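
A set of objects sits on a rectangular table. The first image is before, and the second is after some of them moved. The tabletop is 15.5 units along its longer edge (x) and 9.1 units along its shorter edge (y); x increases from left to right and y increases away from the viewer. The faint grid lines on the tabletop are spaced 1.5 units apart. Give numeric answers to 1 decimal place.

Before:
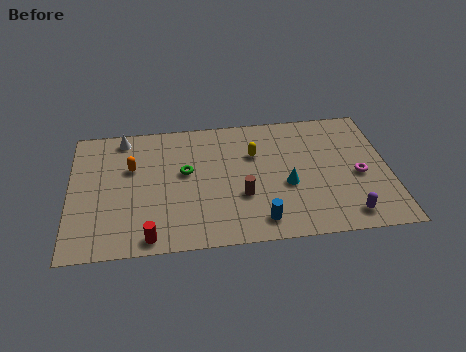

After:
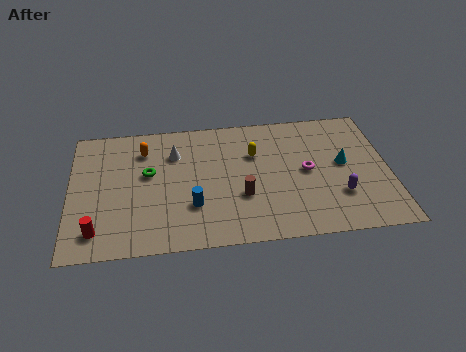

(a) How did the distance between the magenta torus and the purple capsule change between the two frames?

-0.4

They were about 2.8 units apart before and 2.4 after — 0.4 units closer together.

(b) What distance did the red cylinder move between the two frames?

2.6

From (3.8, 0.9) to (1.3, 1.6), the red cylinder covered √(2.5² + 0.7²) ≈ 2.6 units.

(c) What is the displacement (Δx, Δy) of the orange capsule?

(0.6, 1.2)

From the two frames, the orange capsule sits at roughly (3.0, 5.8) before and (3.6, 7.0) after.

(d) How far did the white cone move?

2.9

The white cone was near (2.6, 8.0) before and (5.1, 6.6) after, so it travelled √(2.5² + 1.4²) ≈ 2.9 units.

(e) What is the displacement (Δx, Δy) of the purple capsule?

(-0.3, 1.4)

The purple capsule started near (13.3, 1.3) and ended near (13.0, 2.7).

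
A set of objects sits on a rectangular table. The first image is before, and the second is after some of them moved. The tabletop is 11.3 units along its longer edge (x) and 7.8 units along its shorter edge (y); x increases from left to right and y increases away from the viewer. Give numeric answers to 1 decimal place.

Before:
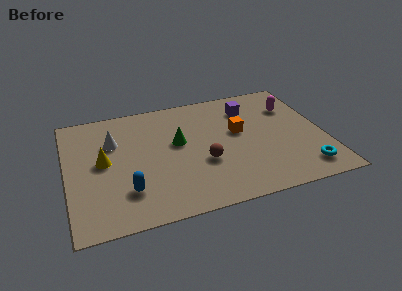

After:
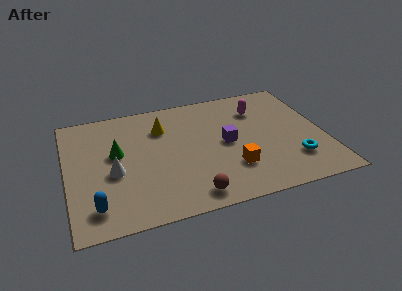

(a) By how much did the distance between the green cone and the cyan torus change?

+1.8

They were about 6.2 units apart before and 8.0 after — 1.8 units further apart.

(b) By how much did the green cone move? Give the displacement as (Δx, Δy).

(-2.7, 0.0)

The green cone was at about (4.9, 4.5) and moved to about (2.2, 4.5).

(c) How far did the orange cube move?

2.4

The orange cube was near (7.6, 4.5) before and (7.1, 2.2) after, so it travelled √(0.5² + 2.3²) ≈ 2.4 units.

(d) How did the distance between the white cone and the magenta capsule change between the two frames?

-0.9

Before: roughly 8.0 units apart; after: 7.1. That's 0.9 units closer together.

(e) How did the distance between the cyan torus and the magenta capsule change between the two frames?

-0.3

Before: roughly 4.3 units apart; after: 4.0. That's 0.3 units closer together.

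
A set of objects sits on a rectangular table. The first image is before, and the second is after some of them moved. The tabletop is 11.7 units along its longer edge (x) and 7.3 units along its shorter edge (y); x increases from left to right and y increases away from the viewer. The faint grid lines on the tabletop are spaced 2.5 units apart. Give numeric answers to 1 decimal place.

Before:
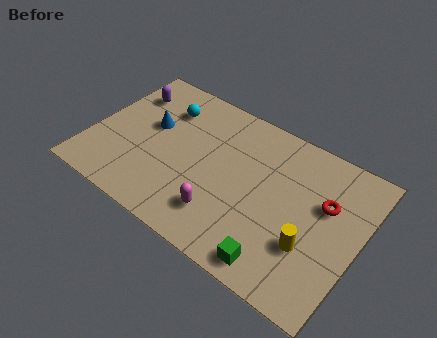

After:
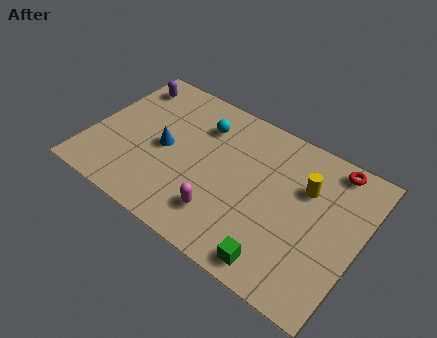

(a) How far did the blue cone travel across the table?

1.1

From (2.4, 4.3) to (3.2, 3.5), the blue cone covered √(0.8² + 0.8²) ≈ 1.1 units.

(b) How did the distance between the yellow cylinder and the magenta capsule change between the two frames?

+0.7

Before: roughly 3.8 units apart; after: 4.5. That's 0.7 units further apart.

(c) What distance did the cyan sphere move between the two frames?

1.7

The cyan sphere was near (2.8, 5.5) before and (4.5, 5.5) after, so it travelled √(1.7² + 0.0²) ≈ 1.7 units.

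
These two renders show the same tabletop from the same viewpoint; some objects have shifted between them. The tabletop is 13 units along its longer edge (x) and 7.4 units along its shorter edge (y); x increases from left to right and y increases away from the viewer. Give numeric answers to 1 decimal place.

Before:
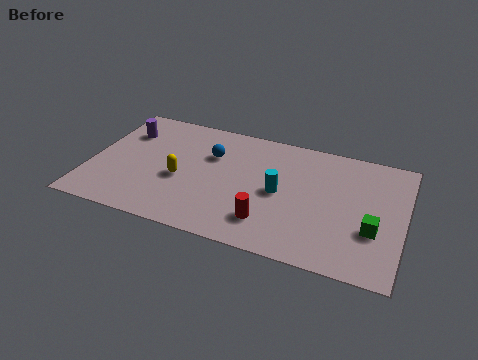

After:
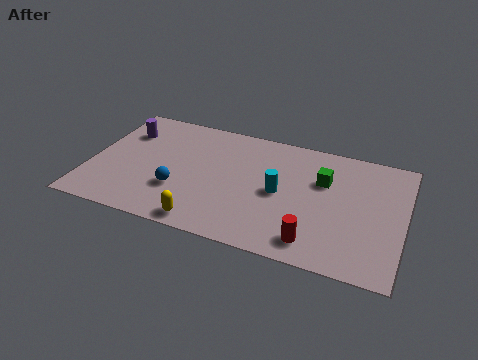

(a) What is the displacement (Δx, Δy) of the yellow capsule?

(1.3, -2.3)

From the two frames, the yellow capsule sits at roughly (3.8, 3.1) before and (5.1, 0.8) after.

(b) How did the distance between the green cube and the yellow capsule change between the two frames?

-1.9

Before: roughly 8.0 units apart; after: 6.1. That's 1.9 units closer together.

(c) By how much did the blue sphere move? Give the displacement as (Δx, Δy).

(-1.1, -2.6)

From the two frames, the blue sphere sits at roughly (4.9, 5.0) before and (3.8, 2.4) after.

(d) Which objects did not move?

the purple cylinder and the cyan cylinder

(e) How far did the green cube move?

3.2

The green cube was near (11.8, 2.6) before and (9.6, 4.9) after, so it travelled √(2.2² + 2.3²) ≈ 3.2 units.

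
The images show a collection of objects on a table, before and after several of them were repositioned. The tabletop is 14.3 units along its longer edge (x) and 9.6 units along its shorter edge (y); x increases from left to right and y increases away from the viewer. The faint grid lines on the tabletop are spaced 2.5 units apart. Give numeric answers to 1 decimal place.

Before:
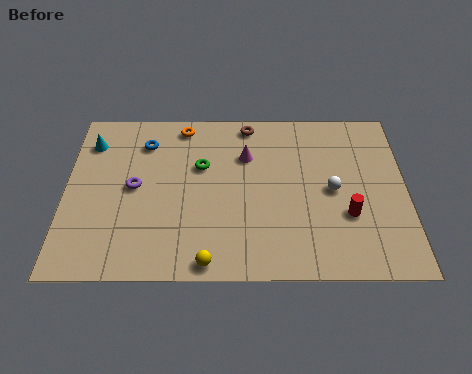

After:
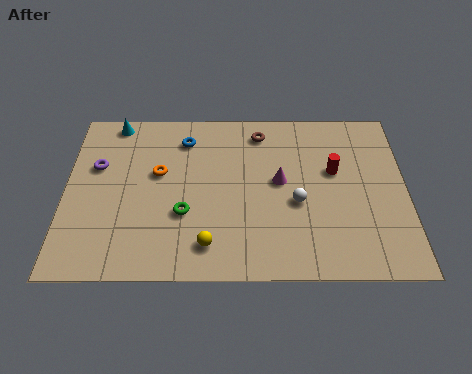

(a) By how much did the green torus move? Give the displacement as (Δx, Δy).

(-0.7, -2.7)

From the two frames, the green torus sits at roughly (5.7, 6.1) before and (5.0, 3.4) after.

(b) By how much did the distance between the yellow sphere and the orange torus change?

-3.3

The distance was about 7.8 in the first image and 4.5 in the second, so they moved 3.3 units closer together.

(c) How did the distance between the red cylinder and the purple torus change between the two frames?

+1.0

They were about 9.0 units apart before and 10.0 after — 1.0 units further apart.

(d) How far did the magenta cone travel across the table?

2.1

From (7.6, 6.7) to (9.0, 5.2), the magenta cone covered √(1.4² + 1.5²) ≈ 2.1 units.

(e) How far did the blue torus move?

1.7

From (3.3, 7.5) to (5.0, 7.7), the blue torus covered √(1.7² + 0.2²) ≈ 1.7 units.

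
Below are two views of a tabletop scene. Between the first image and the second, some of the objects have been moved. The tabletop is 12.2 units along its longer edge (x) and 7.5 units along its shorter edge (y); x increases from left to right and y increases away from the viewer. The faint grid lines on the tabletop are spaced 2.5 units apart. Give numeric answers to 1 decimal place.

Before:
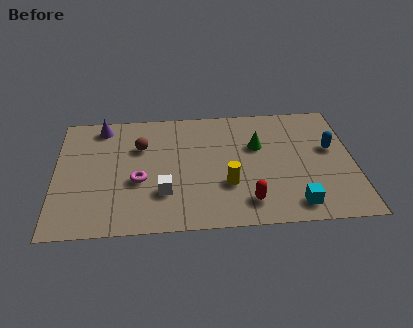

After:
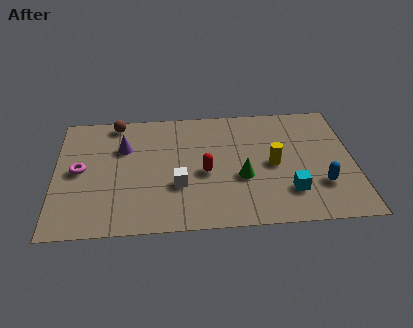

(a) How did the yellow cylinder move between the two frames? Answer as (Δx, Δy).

(1.9, 1.1)

From the two frames, the yellow cylinder sits at roughly (7.0, 2.5) before and (8.9, 3.6) after.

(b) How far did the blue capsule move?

2.3

From (11.3, 4.4) to (10.8, 2.2), the blue capsule covered √(0.5² + 2.2²) ≈ 2.3 units.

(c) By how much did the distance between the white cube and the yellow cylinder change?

+1.4

Before: roughly 2.6 units apart; after: 4.0. That's 1.4 units further apart.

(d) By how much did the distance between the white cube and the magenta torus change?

+2.9

They were about 1.3 units apart before and 4.2 after — 2.9 units further apart.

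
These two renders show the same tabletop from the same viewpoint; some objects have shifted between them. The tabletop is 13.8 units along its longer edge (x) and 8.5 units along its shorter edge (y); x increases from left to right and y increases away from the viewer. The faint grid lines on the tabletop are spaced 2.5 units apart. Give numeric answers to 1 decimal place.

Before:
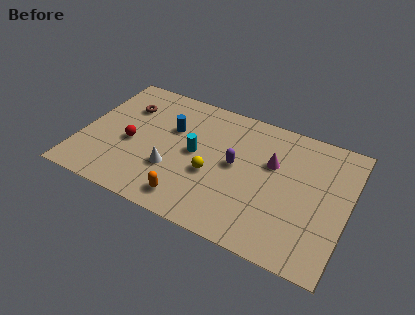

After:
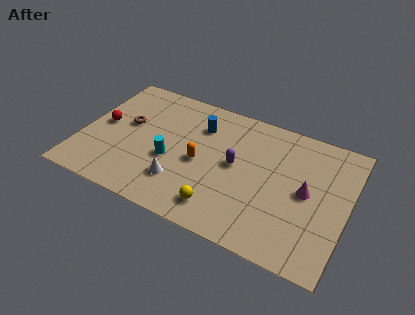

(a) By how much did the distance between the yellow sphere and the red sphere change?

+2.9

The distance was about 4.3 in the first image and 7.2 in the second, so they moved 2.9 units further apart.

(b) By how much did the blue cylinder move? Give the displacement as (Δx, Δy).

(1.4, 0.8)

The blue cylinder started near (4.5, 5.5) and ended near (5.9, 6.3).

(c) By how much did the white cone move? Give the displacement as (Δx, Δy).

(0.5, -0.6)

The white cone started near (4.9, 2.8) and ended near (5.4, 2.2).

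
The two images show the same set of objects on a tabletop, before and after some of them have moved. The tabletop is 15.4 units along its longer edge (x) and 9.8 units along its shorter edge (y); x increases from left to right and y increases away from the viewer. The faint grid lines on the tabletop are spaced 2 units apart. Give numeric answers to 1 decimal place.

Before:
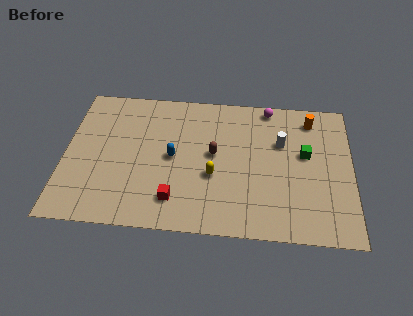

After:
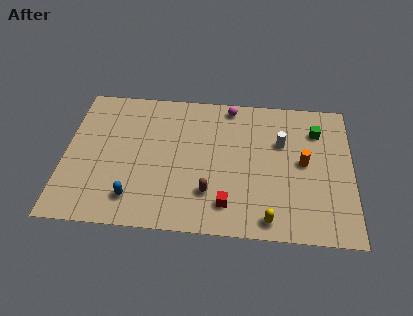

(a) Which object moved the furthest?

the yellow capsule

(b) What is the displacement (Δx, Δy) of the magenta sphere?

(-2.1, -0.1)

From the two frames, the magenta sphere sits at roughly (10.9, 8.9) before and (8.8, 8.8) after.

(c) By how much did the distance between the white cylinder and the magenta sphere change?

+1.1

They were about 2.6 units apart before and 3.7 after — 1.1 units further apart.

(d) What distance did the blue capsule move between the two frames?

3.6

The blue capsule was near (5.8, 4.9) before and (3.8, 1.9) after, so it travelled √(2.0² + 3.0²) ≈ 3.6 units.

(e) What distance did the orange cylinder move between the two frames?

3.1

From (13.2, 8.2) to (12.8, 5.1), the orange cylinder covered √(0.4² + 3.1²) ≈ 3.1 units.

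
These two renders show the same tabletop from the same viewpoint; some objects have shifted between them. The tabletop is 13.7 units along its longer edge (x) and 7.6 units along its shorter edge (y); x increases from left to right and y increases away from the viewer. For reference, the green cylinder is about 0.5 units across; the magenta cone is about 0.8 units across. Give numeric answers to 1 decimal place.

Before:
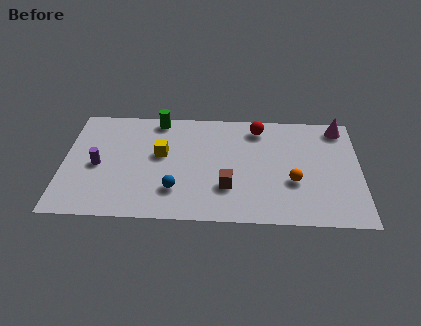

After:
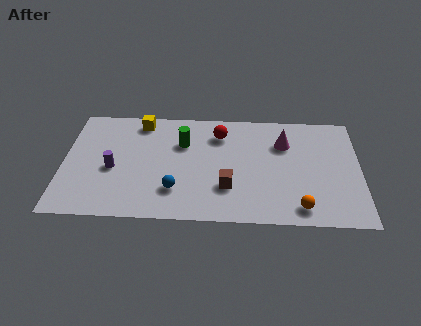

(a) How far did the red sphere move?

1.9

From (9.0, 6.4) to (7.2, 5.9), the red sphere covered √(1.8² + 0.5²) ≈ 1.9 units.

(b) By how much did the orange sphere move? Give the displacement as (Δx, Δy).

(0.3, -1.7)

The orange sphere started near (10.6, 2.8) and ended near (10.9, 1.1).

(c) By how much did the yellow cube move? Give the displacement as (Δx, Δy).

(-1.0, 2.2)

The yellow cube started near (4.5, 4.4) and ended near (3.5, 6.6).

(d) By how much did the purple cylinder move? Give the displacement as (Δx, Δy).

(0.7, -0.2)

The purple cylinder was at about (1.6, 3.5) and moved to about (2.3, 3.3).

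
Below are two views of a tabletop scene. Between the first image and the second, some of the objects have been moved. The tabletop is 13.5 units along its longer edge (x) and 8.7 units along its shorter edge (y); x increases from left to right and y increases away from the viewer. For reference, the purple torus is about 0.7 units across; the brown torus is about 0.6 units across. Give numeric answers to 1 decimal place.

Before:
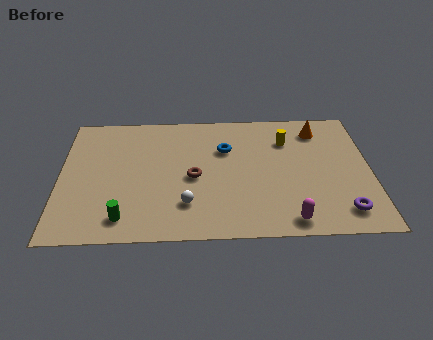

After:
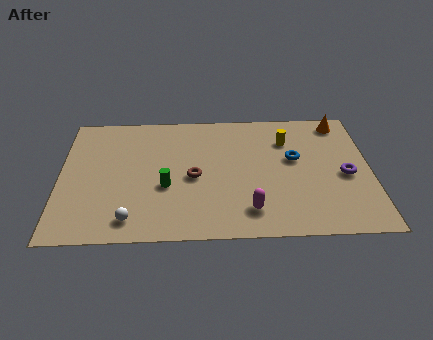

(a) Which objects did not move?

the yellow cylinder and the brown torus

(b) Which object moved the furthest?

the blue torus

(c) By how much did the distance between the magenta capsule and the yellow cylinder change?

-0.4

They were about 5.4 units apart before and 5.0 after — 0.4 units closer together.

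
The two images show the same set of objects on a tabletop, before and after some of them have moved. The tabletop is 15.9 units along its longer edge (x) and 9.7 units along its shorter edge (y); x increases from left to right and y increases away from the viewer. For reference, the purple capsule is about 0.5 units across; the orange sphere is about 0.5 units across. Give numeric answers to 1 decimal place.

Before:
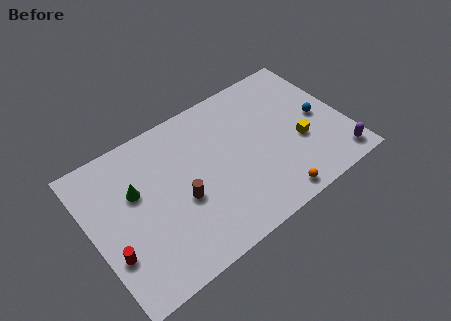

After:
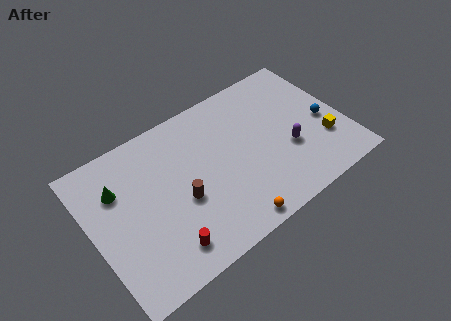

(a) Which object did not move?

the brown cylinder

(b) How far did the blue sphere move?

0.5

From (14.4, 4.7) to (14.7, 4.3), the blue sphere covered √(0.3² + 0.4²) ≈ 0.5 units.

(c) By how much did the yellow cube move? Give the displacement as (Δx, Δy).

(1.5, -0.7)

The yellow cube started near (12.9, 3.7) and ended near (14.4, 3.0).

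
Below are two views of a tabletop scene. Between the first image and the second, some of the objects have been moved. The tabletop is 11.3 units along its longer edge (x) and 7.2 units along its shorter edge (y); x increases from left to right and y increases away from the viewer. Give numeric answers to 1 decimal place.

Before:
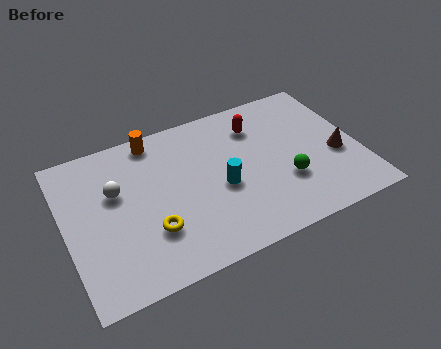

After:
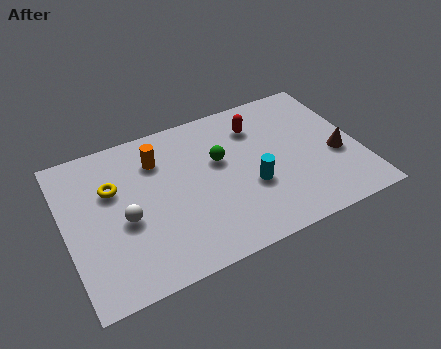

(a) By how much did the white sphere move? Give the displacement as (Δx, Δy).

(0.2, -1.4)

The white sphere was at about (2.0, 4.5) and moved to about (2.2, 3.1).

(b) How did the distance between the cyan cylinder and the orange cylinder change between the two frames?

+0.3

They were about 4.0 units apart before and 4.3 after — 0.3 units further apart.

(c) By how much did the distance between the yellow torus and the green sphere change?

-1.1

The distance was about 5.2 in the first image and 4.1 in the second, so they moved 1.1 units closer together.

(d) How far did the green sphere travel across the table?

3.0

The green sphere moved from about (8.3, 2.4) to (6.0, 4.4), a distance of √(2.3² + 2.0²) ≈ 3.0.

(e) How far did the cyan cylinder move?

1.2

The cyan cylinder moved from about (5.9, 3.1) to (7.0, 2.7), a distance of √(1.1² + 0.4²) ≈ 1.2.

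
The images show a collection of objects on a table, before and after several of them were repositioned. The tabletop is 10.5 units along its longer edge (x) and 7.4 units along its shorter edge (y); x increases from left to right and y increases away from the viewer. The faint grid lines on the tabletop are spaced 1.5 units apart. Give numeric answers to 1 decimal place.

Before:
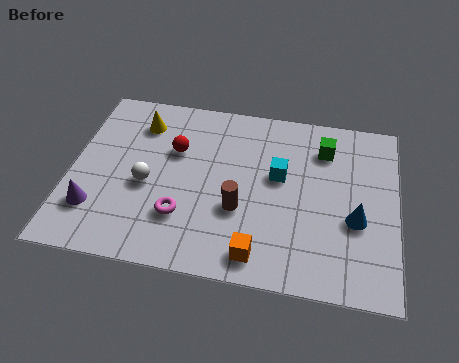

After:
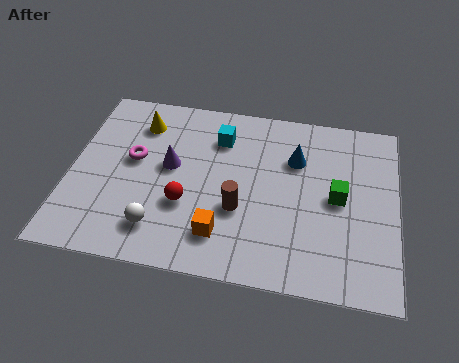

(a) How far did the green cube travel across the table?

2.1

From (8.1, 5.7) to (8.6, 3.7), the green cube covered √(0.5² + 2.0²) ≈ 2.1 units.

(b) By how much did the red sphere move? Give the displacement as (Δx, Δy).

(0.5, -2.2)

The red sphere was at about (3.3, 4.8) and moved to about (3.8, 2.6).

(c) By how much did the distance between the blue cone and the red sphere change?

-2.0

The distance was about 6.2 in the first image and 4.2 in the second, so they moved 2.0 units closer together.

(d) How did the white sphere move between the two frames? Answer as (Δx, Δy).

(0.5, -1.7)

From the two frames, the white sphere sits at roughly (2.5, 3.2) before and (3.0, 1.5) after.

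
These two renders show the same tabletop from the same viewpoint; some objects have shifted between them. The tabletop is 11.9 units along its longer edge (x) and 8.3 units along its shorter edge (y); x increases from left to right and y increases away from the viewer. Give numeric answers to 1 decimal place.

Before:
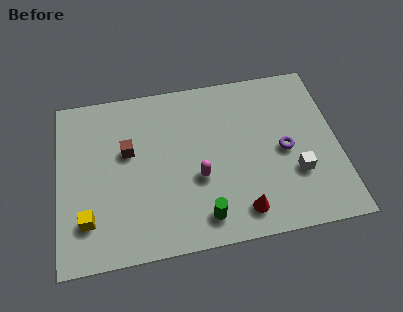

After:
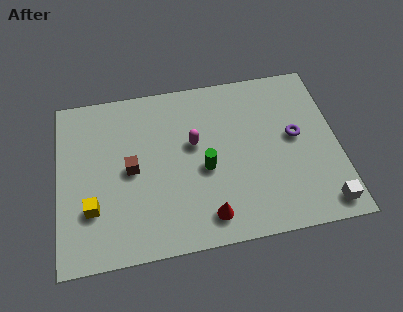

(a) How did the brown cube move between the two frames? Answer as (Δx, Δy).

(0.1, -0.9)

The brown cube was at about (3.0, 5.0) and moved to about (3.1, 4.1).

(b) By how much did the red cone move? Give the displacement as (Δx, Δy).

(-1.4, 0.0)

From the two frames, the red cone sits at roughly (7.6, 1.3) before and (6.2, 1.3) after.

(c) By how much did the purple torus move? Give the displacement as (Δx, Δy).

(0.5, 0.6)

The purple torus started near (9.6, 3.9) and ended near (10.1, 4.5).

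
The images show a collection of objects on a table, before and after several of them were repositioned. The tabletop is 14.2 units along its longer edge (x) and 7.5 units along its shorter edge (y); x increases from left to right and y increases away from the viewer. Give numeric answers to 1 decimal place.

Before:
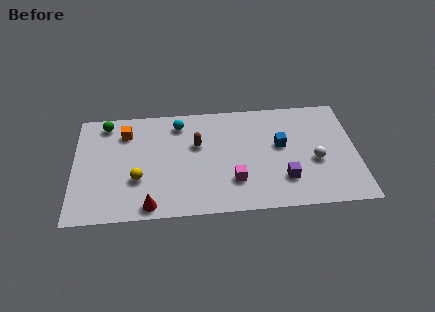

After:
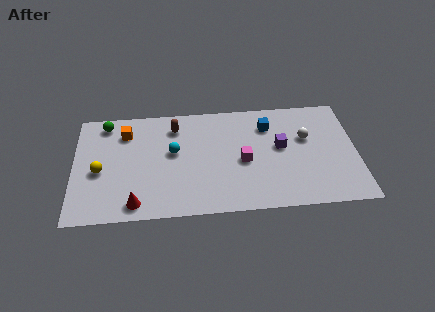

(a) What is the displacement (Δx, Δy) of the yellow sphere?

(-1.9, 0.7)

The yellow sphere started near (3.2, 2.6) and ended near (1.3, 3.3).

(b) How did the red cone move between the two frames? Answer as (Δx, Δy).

(-0.7, 0.2)

The red cone was at about (3.8, 0.8) and moved to about (3.1, 1.0).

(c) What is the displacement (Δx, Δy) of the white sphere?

(-0.4, 1.6)

The white sphere started near (12.1, 3.1) and ended near (11.7, 4.7).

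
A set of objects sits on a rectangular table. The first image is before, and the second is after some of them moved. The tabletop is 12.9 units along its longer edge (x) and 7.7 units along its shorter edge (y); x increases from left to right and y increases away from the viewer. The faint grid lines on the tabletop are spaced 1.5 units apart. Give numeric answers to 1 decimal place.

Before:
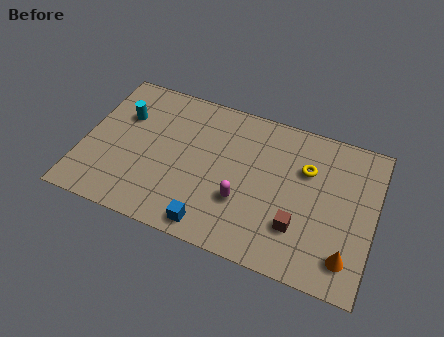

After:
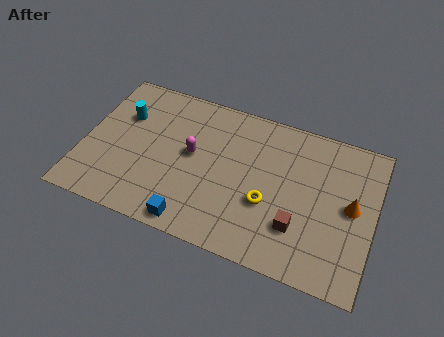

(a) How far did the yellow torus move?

2.7

From (9.8, 5.2) to (8.3, 2.9), the yellow torus covered √(1.5² + 2.3²) ≈ 2.7 units.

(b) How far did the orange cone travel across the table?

2.5

From (11.9, 1.5) to (11.9, 4.0), the orange cone covered √(0.0² + 2.5²) ≈ 2.5 units.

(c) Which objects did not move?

the brown cube and the cyan cylinder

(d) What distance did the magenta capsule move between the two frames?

2.9

From (7.2, 2.6) to (4.8, 4.2), the magenta capsule covered √(2.4² + 1.6²) ≈ 2.9 units.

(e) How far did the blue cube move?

0.8

From (6.0, 0.9) to (5.2, 0.8), the blue cube covered √(0.8² + 0.1²) ≈ 0.8 units.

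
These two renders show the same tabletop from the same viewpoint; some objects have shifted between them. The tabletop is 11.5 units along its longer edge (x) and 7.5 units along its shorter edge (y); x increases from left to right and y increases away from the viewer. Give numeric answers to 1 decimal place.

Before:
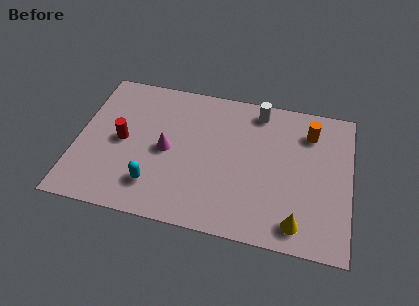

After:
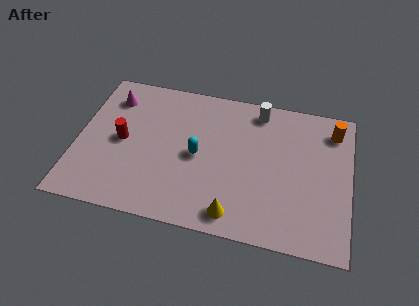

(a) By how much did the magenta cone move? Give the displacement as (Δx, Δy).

(-2.5, 2.3)

From the two frames, the magenta cone sits at roughly (3.8, 3.6) before and (1.3, 5.9) after.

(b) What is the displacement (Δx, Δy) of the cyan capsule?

(1.7, 1.9)

The cyan capsule was at about (3.4, 1.7) and moved to about (5.1, 3.6).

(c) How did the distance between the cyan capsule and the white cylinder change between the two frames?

-2.5

Before: roughly 6.3 units apart; after: 3.8. That's 2.5 units closer together.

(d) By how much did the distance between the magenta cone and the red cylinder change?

+0.4

They were about 1.9 units apart before and 2.3 after — 0.4 units further apart.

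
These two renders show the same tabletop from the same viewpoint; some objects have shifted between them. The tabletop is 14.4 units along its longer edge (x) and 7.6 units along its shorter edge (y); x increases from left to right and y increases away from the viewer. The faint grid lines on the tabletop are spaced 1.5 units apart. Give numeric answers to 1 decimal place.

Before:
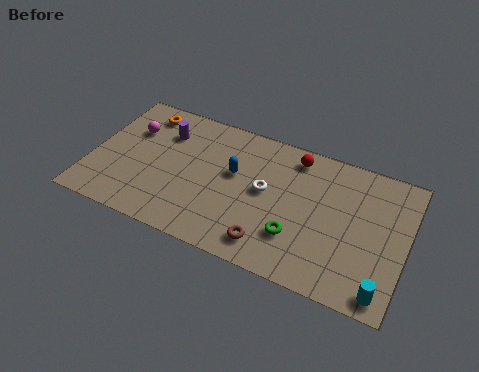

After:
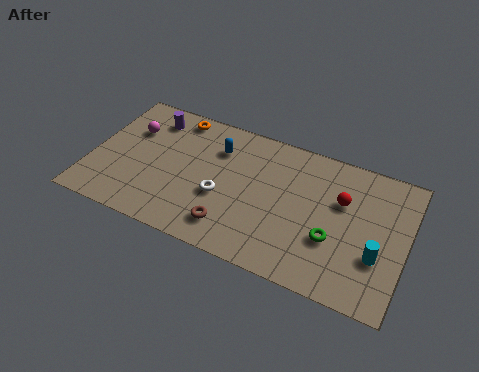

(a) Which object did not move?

the magenta sphere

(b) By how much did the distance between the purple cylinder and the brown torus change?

-0.5

They were about 6.9 units apart before and 6.4 after — 0.5 units closer together.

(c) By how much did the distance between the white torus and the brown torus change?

-1.2

Before: roughly 2.8 units apart; after: 1.6. That's 1.2 units closer together.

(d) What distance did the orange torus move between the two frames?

1.5

The orange torus was near (2.0, 6.4) before and (3.5, 6.7) after, so it travelled √(1.5² + 0.3²) ≈ 1.5 units.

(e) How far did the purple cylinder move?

0.9

The purple cylinder was near (3.1, 5.6) before and (2.4, 6.2) after, so it travelled √(0.7² + 0.6²) ≈ 0.9 units.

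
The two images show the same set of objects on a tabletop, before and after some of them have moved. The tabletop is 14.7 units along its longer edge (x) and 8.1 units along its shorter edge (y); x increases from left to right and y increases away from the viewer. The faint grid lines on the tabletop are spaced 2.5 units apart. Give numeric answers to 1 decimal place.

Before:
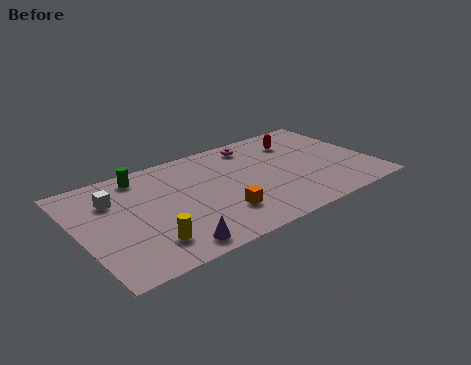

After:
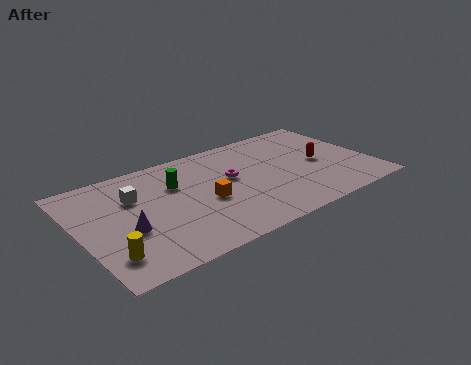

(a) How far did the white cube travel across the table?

1.0

From (1.9, 5.8) to (2.9, 5.5), the white cube covered √(1.0² + 0.3²) ≈ 1.0 units.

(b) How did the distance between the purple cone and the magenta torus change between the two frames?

-2.2

They were about 7.9 units apart before and 5.7 after — 2.2 units closer together.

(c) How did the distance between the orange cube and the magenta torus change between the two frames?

-3.5

They were about 5.4 units apart before and 1.9 after — 3.5 units closer together.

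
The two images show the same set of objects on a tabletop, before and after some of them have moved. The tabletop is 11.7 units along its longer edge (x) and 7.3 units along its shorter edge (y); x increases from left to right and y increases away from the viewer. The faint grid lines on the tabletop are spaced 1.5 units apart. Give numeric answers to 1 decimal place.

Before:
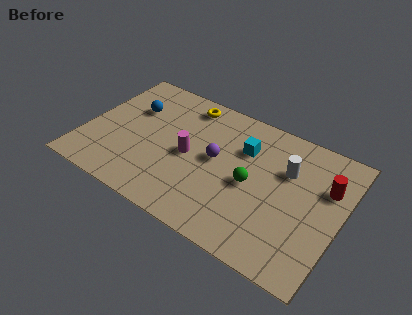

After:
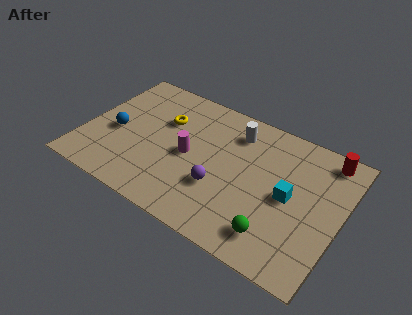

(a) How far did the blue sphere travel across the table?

1.8

The blue sphere moved from about (1.9, 4.9) to (1.4, 3.2), a distance of √(0.5² + 1.7²) ≈ 1.8.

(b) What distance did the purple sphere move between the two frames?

1.5

From (6.0, 3.9) to (6.4, 2.5), the purple sphere covered √(0.4² + 1.4²) ≈ 1.5 units.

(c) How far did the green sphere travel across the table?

2.4

The green sphere moved from about (7.7, 3.4) to (9.1, 1.4), a distance of √(1.4² + 2.0²) ≈ 2.4.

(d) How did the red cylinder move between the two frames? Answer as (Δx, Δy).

(-0.2, 1.5)

The red cylinder was at about (10.9, 4.9) and moved to about (10.7, 6.4).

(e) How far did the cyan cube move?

2.7

The cyan cube was near (7.1, 5.1) before and (9.4, 3.6) after, so it travelled √(2.3² + 1.5²) ≈ 2.7 units.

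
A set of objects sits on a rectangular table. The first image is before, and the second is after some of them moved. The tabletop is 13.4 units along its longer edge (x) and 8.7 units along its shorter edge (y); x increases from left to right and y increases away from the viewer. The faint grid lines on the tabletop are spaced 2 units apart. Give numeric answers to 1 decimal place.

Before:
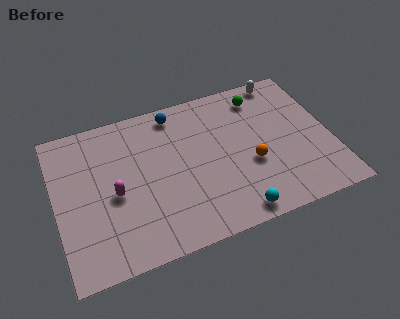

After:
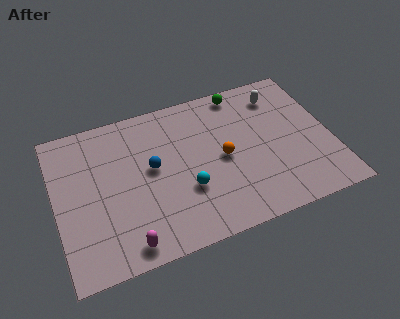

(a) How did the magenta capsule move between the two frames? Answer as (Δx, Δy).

(0.3, -2.9)

The magenta capsule was at about (2.8, 3.9) and moved to about (3.1, 1.0).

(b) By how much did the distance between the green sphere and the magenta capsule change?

+1.1

They were about 8.2 units apart before and 9.3 after — 1.1 units further apart.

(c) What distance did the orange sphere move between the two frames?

1.5

From (9.4, 3.4) to (8.1, 4.2), the orange sphere covered √(1.3² + 0.8²) ≈ 1.5 units.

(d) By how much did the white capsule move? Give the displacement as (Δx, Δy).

(-0.3, -0.9)

The white capsule was at about (11.5, 7.9) and moved to about (11.2, 7.0).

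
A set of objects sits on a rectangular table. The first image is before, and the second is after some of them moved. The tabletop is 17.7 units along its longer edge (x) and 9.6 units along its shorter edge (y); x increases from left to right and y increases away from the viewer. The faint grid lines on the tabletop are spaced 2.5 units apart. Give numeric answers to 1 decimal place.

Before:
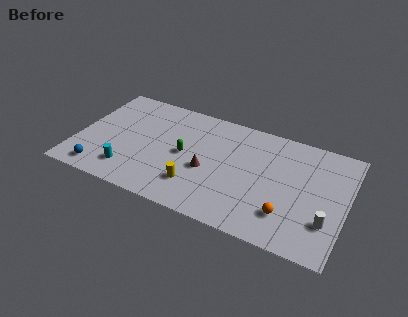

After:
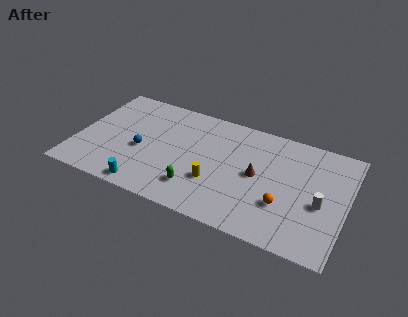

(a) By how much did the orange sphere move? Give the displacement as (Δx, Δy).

(-0.3, 0.7)

The orange sphere was at about (14.1, 2.4) and moved to about (13.8, 3.1).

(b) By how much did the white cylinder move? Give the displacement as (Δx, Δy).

(-0.5, 1.3)

From the two frames, the white cylinder sits at roughly (16.6, 2.8) before and (16.1, 4.1) after.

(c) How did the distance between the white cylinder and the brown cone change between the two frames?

-3.7

Before: roughly 8.0 units apart; after: 4.3. That's 3.7 units closer together.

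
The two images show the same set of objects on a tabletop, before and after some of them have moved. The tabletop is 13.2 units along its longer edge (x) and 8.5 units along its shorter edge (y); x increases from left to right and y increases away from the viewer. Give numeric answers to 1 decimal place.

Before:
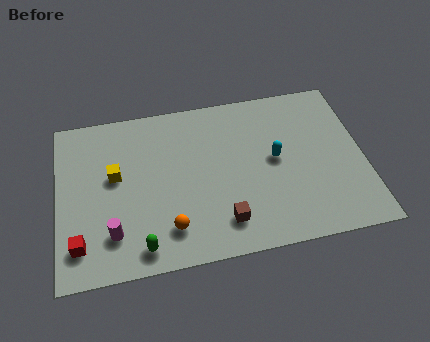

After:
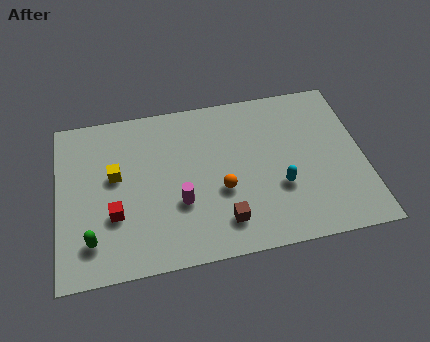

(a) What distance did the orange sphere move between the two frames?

2.7

From (4.7, 1.8) to (7.0, 3.3), the orange sphere covered √(2.3² + 1.5²) ≈ 2.7 units.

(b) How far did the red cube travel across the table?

1.9

From (0.9, 1.7) to (2.4, 2.9), the red cube covered √(1.5² + 1.2²) ≈ 1.9 units.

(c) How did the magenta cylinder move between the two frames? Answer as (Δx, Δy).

(2.9, 1.0)

The magenta cylinder was at about (2.3, 2.0) and moved to about (5.2, 3.0).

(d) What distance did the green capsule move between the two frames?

2.2

From (3.5, 1.1) to (1.4, 1.8), the green capsule covered √(2.1² + 0.7²) ≈ 2.2 units.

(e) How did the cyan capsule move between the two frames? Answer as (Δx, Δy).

(0.1, -1.5)

The cyan capsule was at about (9.4, 4.5) and moved to about (9.5, 3.0).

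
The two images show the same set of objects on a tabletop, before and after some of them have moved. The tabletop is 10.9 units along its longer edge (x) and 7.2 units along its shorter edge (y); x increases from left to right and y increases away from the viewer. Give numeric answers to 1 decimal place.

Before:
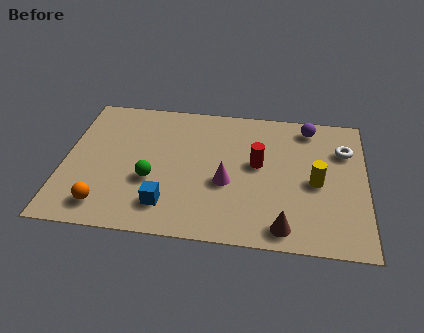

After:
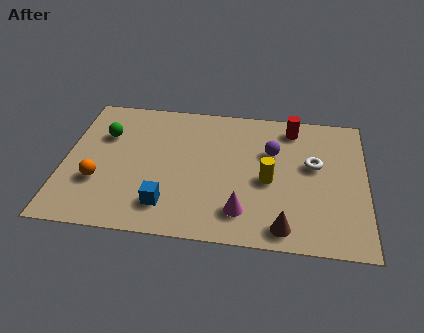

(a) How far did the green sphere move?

2.8

The green sphere was near (3.2, 2.7) before and (1.4, 4.9) after, so it travelled √(1.8² + 2.2²) ≈ 2.8 units.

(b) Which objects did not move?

the blue cube and the brown cone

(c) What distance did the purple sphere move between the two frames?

2.0

The purple sphere was near (8.8, 6.2) before and (7.5, 4.7) after, so it travelled √(1.3² + 1.5²) ≈ 2.0 units.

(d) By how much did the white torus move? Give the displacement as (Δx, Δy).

(-1.1, -0.9)

The white torus started near (10.1, 5.1) and ended near (9.0, 4.2).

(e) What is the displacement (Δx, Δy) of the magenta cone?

(0.6, -1.4)

The magenta cone was at about (5.9, 2.9) and moved to about (6.5, 1.5).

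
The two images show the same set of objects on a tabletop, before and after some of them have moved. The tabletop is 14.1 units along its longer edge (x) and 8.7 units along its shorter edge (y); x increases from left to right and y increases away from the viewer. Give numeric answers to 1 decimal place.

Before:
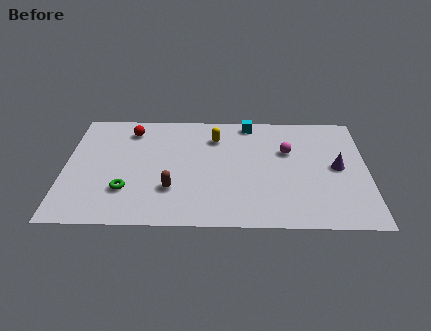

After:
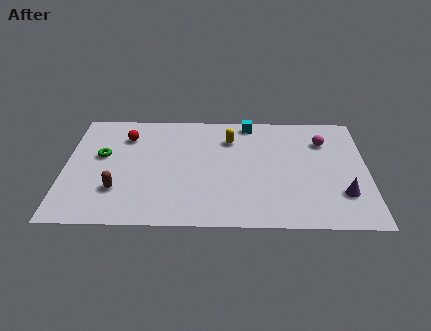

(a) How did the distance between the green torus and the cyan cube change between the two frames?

-0.4

The distance was about 7.8 in the first image and 7.4 in the second, so they moved 0.4 units closer together.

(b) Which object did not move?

the cyan cube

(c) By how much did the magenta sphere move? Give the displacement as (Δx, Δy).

(1.7, 0.8)

The magenta sphere started near (10.4, 5.6) and ended near (12.1, 6.4).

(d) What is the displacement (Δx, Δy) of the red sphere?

(-0.2, -0.5)

The red sphere started near (3.0, 7.1) and ended near (2.8, 6.6).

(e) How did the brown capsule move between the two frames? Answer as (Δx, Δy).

(-2.5, -0.1)

From the two frames, the brown capsule sits at roughly (5.0, 2.6) before and (2.5, 2.5) after.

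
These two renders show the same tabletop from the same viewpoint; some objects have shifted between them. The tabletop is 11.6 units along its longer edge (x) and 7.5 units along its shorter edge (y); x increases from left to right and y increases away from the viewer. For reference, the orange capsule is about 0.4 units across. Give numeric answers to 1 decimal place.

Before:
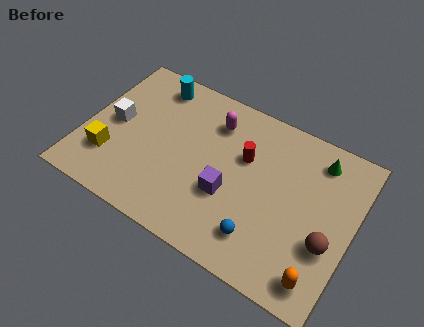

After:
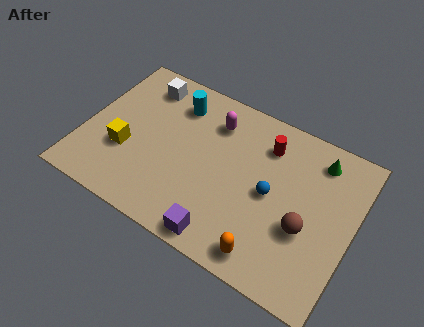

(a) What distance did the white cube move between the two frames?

2.6

The white cube was near (1.2, 3.8) before and (2.1, 6.2) after, so it travelled √(0.9² + 2.4²) ≈ 2.6 units.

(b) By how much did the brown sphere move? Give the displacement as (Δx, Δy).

(-1.0, 0.2)

The brown sphere started near (10.7, 2.7) and ended near (9.7, 2.9).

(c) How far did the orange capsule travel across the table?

2.2

The orange capsule was near (10.6, 1.1) before and (8.4, 1.0) after, so it travelled √(2.2² + 0.1²) ≈ 2.2 units.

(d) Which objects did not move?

the magenta capsule and the green cone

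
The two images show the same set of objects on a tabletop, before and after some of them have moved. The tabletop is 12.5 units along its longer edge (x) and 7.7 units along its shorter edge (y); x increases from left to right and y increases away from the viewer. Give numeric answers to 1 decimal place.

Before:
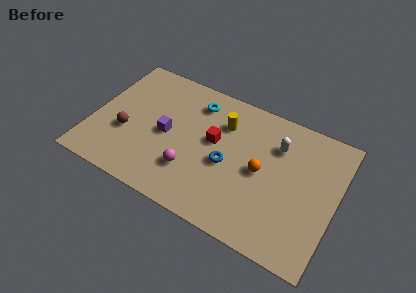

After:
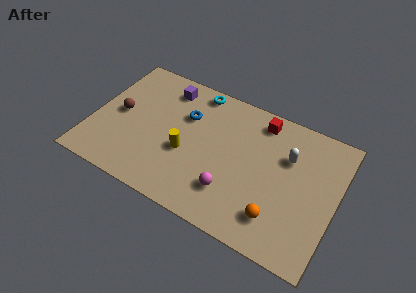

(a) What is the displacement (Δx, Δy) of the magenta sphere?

(2.1, -0.2)

The magenta sphere was at about (5.3, 2.2) and moved to about (7.4, 2.0).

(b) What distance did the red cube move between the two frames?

3.0

From (6.2, 4.4) to (8.3, 6.6), the red cube covered √(2.1² + 2.2²) ≈ 3.0 units.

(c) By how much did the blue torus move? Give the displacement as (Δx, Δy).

(-2.4, 1.8)

The blue torus started near (7.0, 3.4) and ended near (4.6, 5.2).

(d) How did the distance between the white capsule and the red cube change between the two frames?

-1.2

The distance was about 3.3 in the first image and 2.1 in the second, so they moved 1.2 units closer together.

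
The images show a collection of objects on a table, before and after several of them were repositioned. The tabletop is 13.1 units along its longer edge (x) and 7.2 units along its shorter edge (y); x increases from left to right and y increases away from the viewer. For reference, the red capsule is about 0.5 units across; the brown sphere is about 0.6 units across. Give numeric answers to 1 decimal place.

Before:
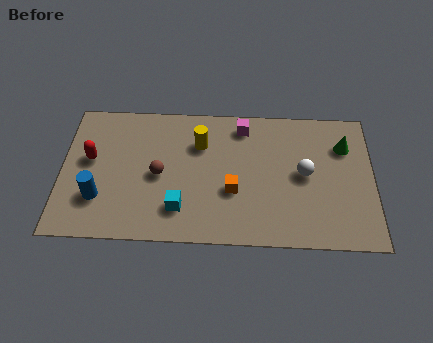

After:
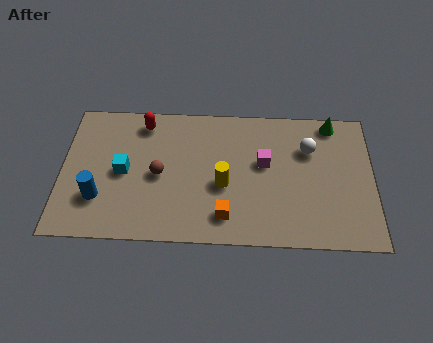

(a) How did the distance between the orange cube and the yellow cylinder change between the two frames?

-1.2

They were about 2.8 units apart before and 1.6 after — 1.2 units closer together.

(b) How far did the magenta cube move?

2.1

The magenta cube moved from about (7.6, 6.1) to (8.5, 4.2), a distance of √(0.9² + 1.9²) ≈ 2.1.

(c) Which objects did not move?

the blue cylinder and the brown sphere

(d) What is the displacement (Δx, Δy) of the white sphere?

(0.2, 1.3)

The white sphere started near (10.2, 3.7) and ended near (10.4, 5.0).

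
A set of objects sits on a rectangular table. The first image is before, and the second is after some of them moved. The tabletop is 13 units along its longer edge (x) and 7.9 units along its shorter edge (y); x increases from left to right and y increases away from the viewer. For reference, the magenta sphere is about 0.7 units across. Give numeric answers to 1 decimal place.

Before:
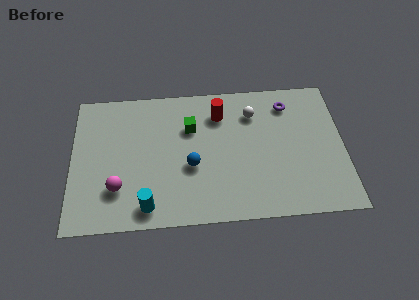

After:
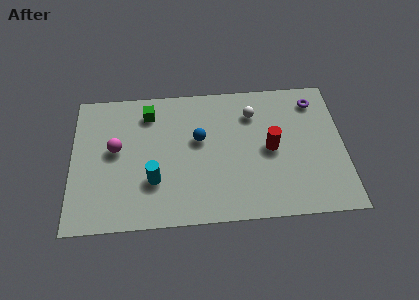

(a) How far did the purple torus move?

1.3

The purple torus moved from about (10.4, 6.4) to (11.7, 6.5), a distance of √(1.3² + 0.1²) ≈ 1.3.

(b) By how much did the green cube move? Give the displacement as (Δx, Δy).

(-2.0, 1.0)

The green cube started near (5.7, 5.4) and ended near (3.7, 6.4).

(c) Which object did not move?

the white sphere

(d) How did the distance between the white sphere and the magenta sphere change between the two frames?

-0.7

Before: roughly 7.5 units apart; after: 6.8. That's 0.7 units closer together.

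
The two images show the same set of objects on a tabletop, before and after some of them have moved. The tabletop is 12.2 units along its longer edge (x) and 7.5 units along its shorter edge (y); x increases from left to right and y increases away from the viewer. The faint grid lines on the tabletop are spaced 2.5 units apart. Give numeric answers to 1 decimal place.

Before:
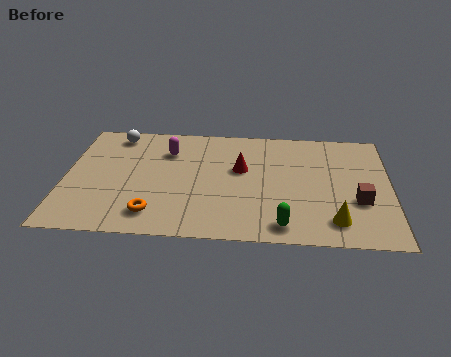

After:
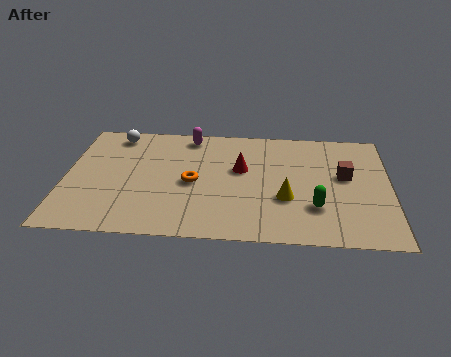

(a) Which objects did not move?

the white sphere and the red cone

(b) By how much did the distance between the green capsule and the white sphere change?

+0.3

Before: roughly 8.4 units apart; after: 8.7. That's 0.3 units further apart.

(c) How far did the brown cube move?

1.7

The brown cube moved from about (11.0, 2.7) to (10.5, 4.3), a distance of √(0.5² + 1.6²) ≈ 1.7.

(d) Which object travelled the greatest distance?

the orange torus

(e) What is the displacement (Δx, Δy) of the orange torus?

(1.4, 2.1)

The orange torus started near (3.4, 1.4) and ended near (4.8, 3.5).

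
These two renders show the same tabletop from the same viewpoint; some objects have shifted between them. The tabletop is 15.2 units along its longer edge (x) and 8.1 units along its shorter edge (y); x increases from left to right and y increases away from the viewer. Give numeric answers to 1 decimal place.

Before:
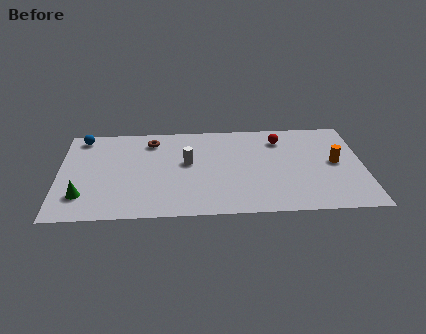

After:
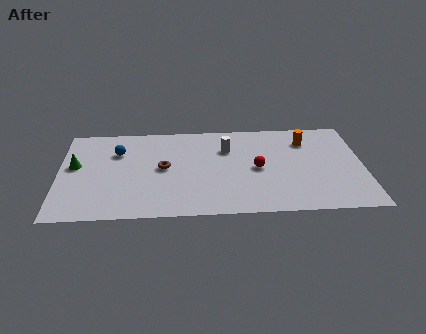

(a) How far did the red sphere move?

2.8

From (11.1, 6.4) to (9.9, 3.9), the red sphere covered √(1.2² + 2.5²) ≈ 2.8 units.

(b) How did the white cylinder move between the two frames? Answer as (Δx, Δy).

(2.0, 1.1)

From the two frames, the white cylinder sits at roughly (6.4, 4.6) before and (8.4, 5.7) after.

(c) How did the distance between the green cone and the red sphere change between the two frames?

-1.7

They were about 10.8 units apart before and 9.1 after — 1.7 units closer together.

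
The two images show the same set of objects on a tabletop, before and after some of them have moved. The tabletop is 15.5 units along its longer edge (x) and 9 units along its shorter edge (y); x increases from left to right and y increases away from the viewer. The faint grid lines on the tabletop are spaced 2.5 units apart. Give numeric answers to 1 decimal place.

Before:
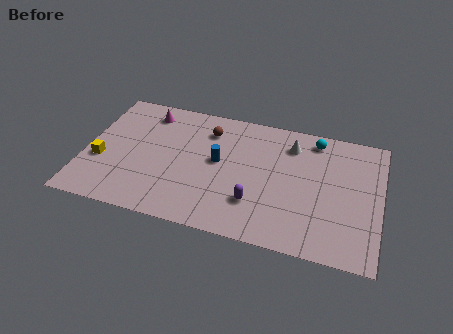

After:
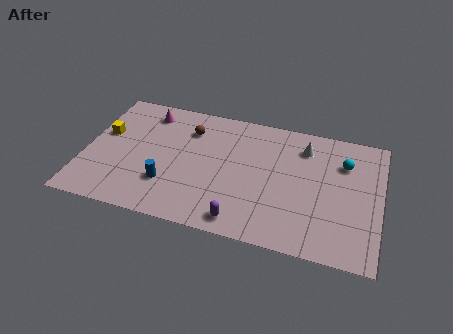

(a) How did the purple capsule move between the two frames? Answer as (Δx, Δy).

(-0.6, -1.4)

The purple capsule started near (9.1, 2.5) and ended near (8.5, 1.1).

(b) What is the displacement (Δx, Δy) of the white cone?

(0.7, 0.0)

From the two frames, the white cone sits at roughly (10.7, 7.1) before and (11.4, 7.1) after.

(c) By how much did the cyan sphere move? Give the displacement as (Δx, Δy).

(1.6, -1.3)

The cyan sphere was at about (11.9, 7.8) and moved to about (13.5, 6.5).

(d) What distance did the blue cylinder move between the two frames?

3.4

The blue cylinder was near (7.0, 4.9) before and (4.5, 2.6) after, so it travelled √(2.5² + 2.3²) ≈ 3.4 units.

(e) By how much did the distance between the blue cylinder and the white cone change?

+3.9

They were about 4.3 units apart before and 8.2 after — 3.9 units further apart.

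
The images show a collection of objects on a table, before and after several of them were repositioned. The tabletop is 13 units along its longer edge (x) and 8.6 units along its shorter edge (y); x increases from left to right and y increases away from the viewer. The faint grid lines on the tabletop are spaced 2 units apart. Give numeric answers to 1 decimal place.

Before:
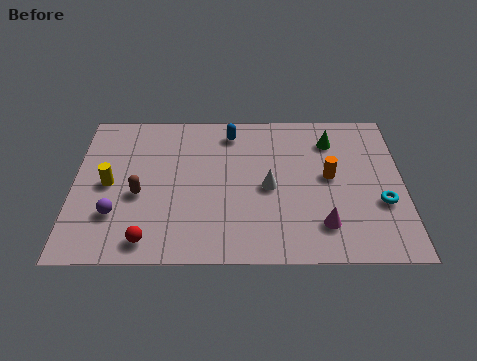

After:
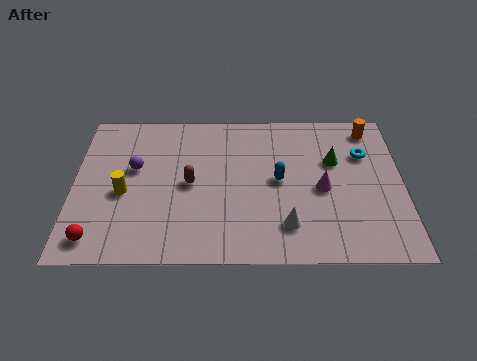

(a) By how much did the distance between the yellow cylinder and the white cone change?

+0.3

They were about 6.3 units apart before and 6.6 after — 0.3 units further apart.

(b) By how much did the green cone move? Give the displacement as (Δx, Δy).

(0.1, -1.2)

The green cone started near (10.2, 6.7) and ended near (10.3, 5.5).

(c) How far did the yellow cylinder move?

0.8

The yellow cylinder was near (1.4, 4.2) before and (2.0, 3.7) after, so it travelled √(0.6² + 0.5²) ≈ 0.8 units.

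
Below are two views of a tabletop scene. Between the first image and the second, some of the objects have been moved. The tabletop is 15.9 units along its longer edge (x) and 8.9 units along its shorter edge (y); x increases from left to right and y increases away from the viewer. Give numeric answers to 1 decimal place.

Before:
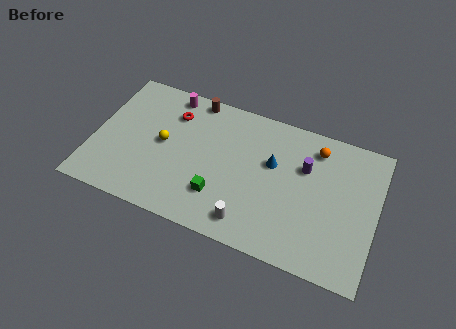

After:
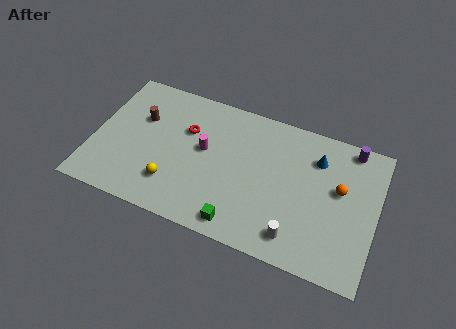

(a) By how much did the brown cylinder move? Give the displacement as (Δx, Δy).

(-2.8, -2.3)

The brown cylinder was at about (5.3, 8.1) and moved to about (2.5, 5.8).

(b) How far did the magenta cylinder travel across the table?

3.7

The magenta cylinder moved from about (3.9, 7.9) to (6.2, 5.0), a distance of √(2.3² + 2.9²) ≈ 3.7.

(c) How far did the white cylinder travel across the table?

2.6

From (9.1, 1.4) to (11.7, 1.5), the white cylinder covered √(2.6² + 0.1²) ≈ 2.6 units.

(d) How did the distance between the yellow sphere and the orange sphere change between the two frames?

+0.8

The distance was about 8.8 in the first image and 9.6 in the second, so they moved 0.8 units further apart.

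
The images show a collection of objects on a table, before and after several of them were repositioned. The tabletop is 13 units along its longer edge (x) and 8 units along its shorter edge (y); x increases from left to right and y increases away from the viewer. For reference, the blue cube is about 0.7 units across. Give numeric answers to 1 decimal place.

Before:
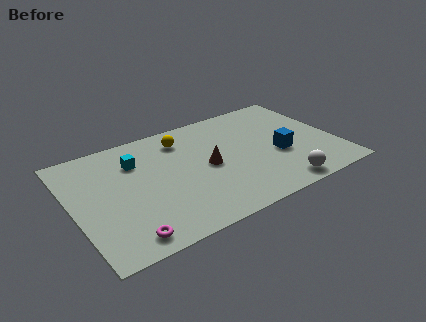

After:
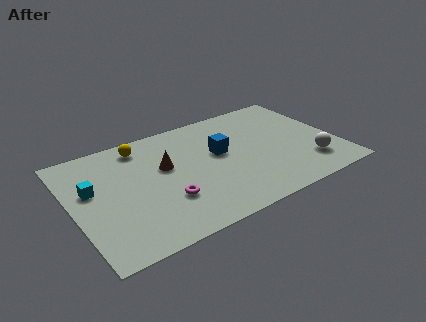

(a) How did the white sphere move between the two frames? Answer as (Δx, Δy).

(1.7, 1.0)

From the two frames, the white sphere sits at roughly (9.7, 0.9) before and (11.4, 1.9) after.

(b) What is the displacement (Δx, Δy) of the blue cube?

(-2.8, 1.4)

From the two frames, the blue cube sits at roughly (10.1, 3.2) before and (7.3, 4.6) after.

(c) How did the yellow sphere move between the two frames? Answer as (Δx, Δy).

(-2.0, 0.4)

From the two frames, the yellow sphere sits at roughly (5.7, 6.4) before and (3.7, 6.8) after.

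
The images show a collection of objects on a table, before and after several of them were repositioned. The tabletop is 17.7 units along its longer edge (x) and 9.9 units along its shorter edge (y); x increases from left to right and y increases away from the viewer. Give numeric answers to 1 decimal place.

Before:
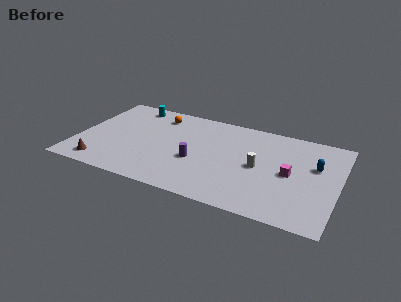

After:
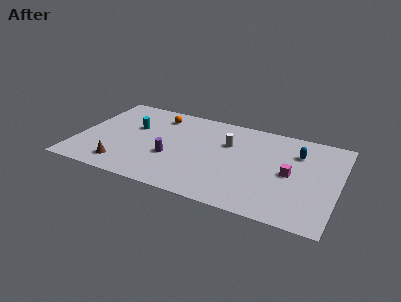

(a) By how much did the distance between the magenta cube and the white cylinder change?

+2.7

The distance was about 2.1 in the first image and 4.8 in the second, so they moved 2.7 units further apart.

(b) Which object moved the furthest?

the white cylinder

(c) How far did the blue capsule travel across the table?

1.6

The blue capsule moved from about (16.1, 6.2) to (14.8, 7.2), a distance of √(1.3² + 1.0²) ≈ 1.6.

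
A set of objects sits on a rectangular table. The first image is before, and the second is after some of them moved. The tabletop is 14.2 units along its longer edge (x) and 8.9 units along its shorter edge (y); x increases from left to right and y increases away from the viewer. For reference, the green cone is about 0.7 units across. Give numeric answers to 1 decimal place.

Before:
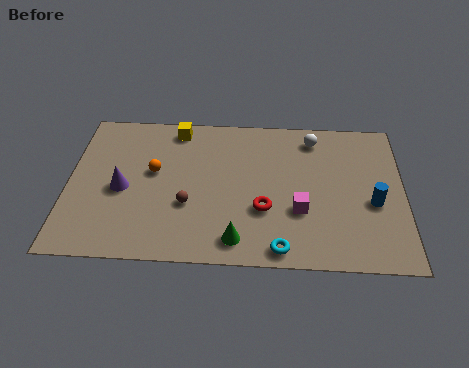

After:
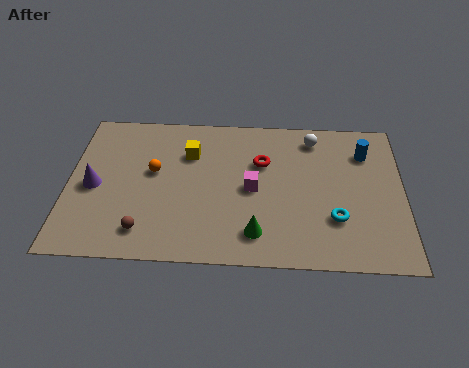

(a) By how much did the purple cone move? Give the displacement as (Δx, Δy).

(-1.2, 0.1)

The purple cone was at about (2.3, 4.0) and moved to about (1.1, 4.1).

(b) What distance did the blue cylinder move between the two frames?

3.0

From (12.9, 3.7) to (12.6, 6.7), the blue cylinder covered √(0.3² + 3.0²) ≈ 3.0 units.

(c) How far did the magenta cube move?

2.3

The magenta cube moved from about (9.8, 3.1) to (7.8, 4.3), a distance of √(2.0² + 1.2²) ≈ 2.3.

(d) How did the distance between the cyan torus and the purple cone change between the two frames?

+2.9

Before: roughly 7.4 units apart; after: 10.3. That's 2.9 units further apart.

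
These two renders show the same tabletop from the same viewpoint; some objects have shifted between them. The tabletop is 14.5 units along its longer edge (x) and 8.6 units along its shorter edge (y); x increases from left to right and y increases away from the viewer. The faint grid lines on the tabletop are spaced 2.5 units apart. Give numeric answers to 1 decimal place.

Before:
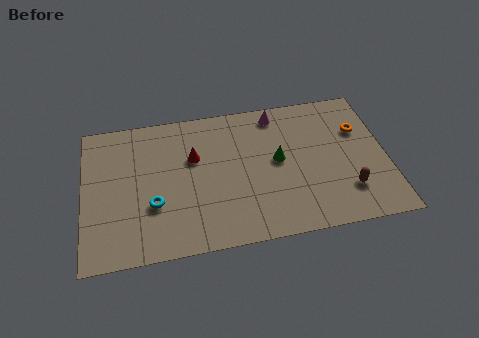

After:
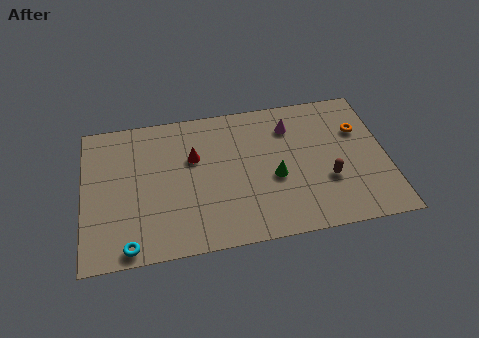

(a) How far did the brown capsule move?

1.2

From (12.5, 2.2) to (11.6, 3.0), the brown capsule covered √(0.9² + 0.8²) ≈ 1.2 units.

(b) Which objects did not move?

the red cone and the orange torus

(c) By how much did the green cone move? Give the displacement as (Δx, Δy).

(-0.2, -1.0)

The green cone was at about (9.3, 4.6) and moved to about (9.1, 3.6).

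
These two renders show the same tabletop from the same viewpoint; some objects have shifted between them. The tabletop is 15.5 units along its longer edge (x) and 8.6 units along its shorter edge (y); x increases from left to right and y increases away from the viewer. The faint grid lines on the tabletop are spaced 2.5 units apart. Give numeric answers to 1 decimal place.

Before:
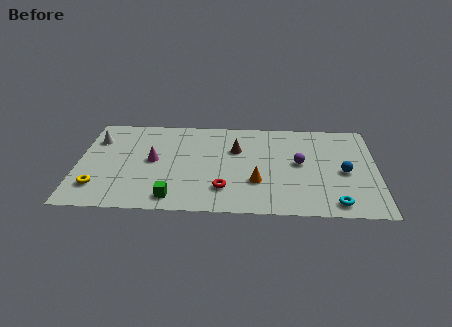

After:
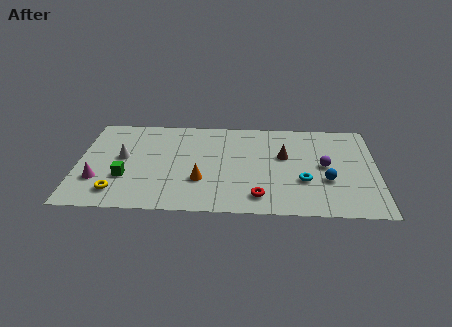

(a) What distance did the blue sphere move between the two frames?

1.2

From (13.8, 3.9) to (12.9, 3.1), the blue sphere covered √(0.9² + 0.8²) ≈ 1.2 units.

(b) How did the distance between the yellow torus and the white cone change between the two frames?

-1.2

The distance was about 4.3 in the first image and 3.1 in the second, so they moved 1.2 units closer together.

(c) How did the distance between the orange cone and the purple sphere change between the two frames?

+3.8

They were about 2.8 units apart before and 6.6 after — 3.8 units further apart.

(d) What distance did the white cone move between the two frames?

2.1

From (0.9, 6.3) to (2.3, 4.7), the white cone covered √(1.4² + 1.6²) ≈ 2.1 units.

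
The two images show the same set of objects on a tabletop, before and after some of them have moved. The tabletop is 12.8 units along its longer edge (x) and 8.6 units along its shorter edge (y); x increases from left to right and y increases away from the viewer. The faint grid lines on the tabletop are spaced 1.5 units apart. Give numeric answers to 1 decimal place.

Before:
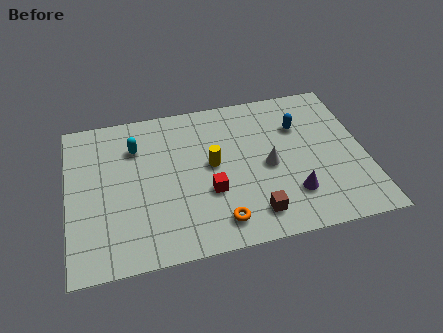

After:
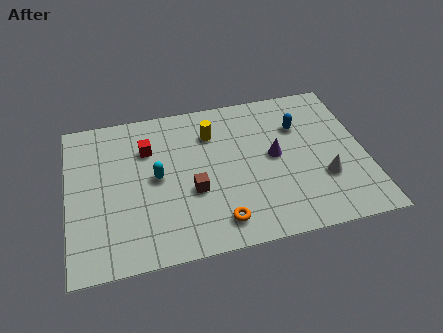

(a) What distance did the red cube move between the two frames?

3.9

The red cube was near (6.0, 3.1) before and (3.5, 6.1) after, so it travelled √(2.5² + 3.0²) ≈ 3.9 units.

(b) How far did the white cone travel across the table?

2.6

From (8.6, 4.0) to (10.9, 2.8), the white cone covered √(2.3² + 1.2²) ≈ 2.6 units.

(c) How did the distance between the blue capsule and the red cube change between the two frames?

+1.6

The distance was about 5.0 in the first image and 6.6 in the second, so they moved 1.6 units further apart.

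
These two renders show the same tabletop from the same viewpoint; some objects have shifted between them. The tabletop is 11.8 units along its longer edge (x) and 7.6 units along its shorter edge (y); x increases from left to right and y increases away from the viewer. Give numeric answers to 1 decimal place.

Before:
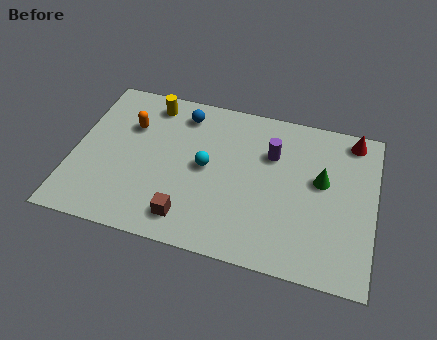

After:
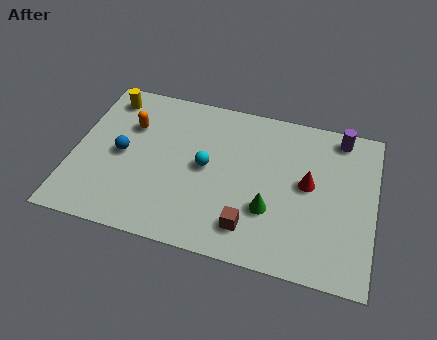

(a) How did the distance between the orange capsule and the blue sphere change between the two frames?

-0.8

Before: roughly 2.3 units apart; after: 1.5. That's 0.8 units closer together.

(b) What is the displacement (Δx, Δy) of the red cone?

(-1.6, -2.6)

The red cone was at about (10.8, 6.7) and moved to about (9.2, 4.1).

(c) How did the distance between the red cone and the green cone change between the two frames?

-0.4

They were about 2.5 units apart before and 2.1 after — 0.4 units closer together.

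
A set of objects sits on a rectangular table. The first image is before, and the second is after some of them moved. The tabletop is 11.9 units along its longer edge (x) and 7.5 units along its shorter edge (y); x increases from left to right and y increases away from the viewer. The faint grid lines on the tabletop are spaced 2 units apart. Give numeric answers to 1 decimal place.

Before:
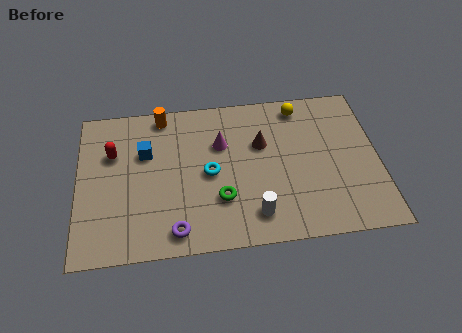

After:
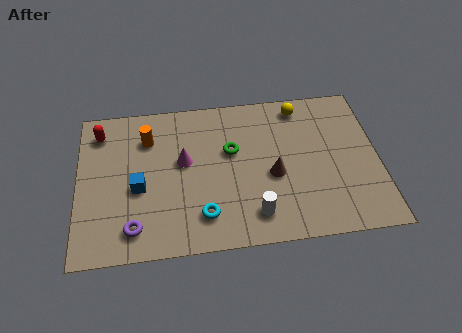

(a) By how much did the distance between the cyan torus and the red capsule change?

+2.0

Before: roughly 4.0 units apart; after: 6.0. That's 2.0 units further apart.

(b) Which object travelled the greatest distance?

the green torus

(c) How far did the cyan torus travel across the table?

2.0

The cyan torus was near (5.2, 3.6) before and (4.9, 1.6) after, so it travelled √(0.3² + 2.0²) ≈ 2.0 units.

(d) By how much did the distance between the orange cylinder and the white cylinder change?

-0.5

Before: roughly 6.4 units apart; after: 5.9. That's 0.5 units closer together.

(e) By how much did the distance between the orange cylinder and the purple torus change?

-1.4

Before: roughly 5.7 units apart; after: 4.3. That's 1.4 units closer together.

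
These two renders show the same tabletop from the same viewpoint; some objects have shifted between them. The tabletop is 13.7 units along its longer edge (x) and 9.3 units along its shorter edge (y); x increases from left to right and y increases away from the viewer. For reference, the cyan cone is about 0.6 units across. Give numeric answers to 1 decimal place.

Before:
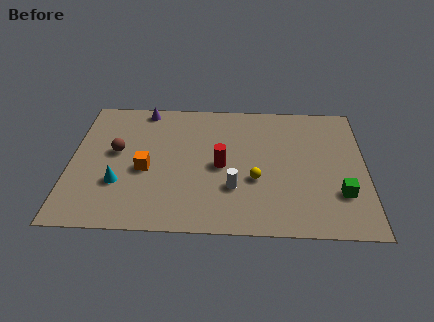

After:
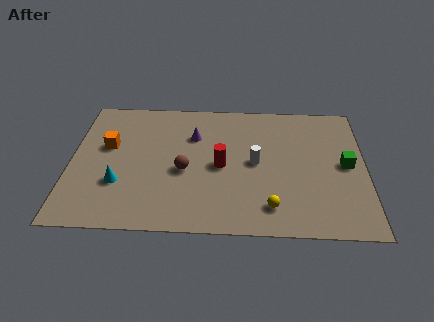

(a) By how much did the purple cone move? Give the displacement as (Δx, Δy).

(2.4, -1.9)

The purple cone was at about (3.3, 8.4) and moved to about (5.7, 6.5).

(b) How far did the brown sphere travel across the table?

3.4

The brown sphere moved from about (2.1, 5.2) to (5.3, 4.0), a distance of √(3.2² + 1.2²) ≈ 3.4.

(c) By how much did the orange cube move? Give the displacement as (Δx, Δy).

(-1.8, 1.6)

The orange cube was at about (3.5, 4.0) and moved to about (1.7, 5.6).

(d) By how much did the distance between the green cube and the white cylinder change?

-0.7

They were about 4.9 units apart before and 4.2 after — 0.7 units closer together.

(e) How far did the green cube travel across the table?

2.0

The green cube was near (12.5, 2.7) before and (12.8, 4.7) after, so it travelled √(0.3² + 2.0²) ≈ 2.0 units.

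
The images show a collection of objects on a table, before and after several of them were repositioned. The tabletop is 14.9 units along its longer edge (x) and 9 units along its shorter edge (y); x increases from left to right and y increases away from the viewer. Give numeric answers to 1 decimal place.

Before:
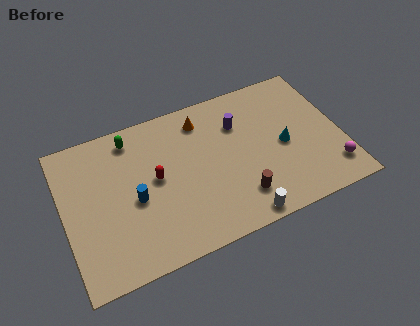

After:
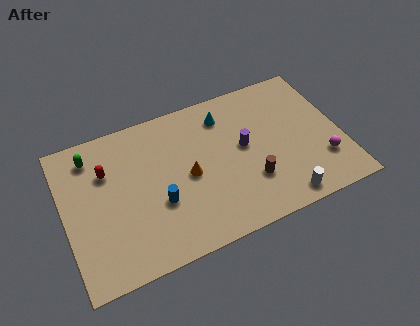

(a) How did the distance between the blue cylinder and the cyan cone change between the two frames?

-2.5

Before: roughly 8.1 units apart; after: 5.6. That's 2.5 units closer together.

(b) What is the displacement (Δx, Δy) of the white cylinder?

(2.3, 0.2)

The white cylinder started near (9.0, 0.8) and ended near (11.3, 1.0).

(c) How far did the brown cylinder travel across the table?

1.0

From (9.1, 2.0) to (9.8, 2.7), the brown cylinder covered √(0.7² + 0.7²) ≈ 1.0 units.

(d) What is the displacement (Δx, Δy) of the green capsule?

(-2.2, -0.3)

From the two frames, the green capsule sits at roughly (3.9, 7.7) before and (1.7, 7.4) after.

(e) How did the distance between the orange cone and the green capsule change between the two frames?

+2.0

Before: roughly 3.8 units apart; after: 5.8. That's 2.0 units further apart.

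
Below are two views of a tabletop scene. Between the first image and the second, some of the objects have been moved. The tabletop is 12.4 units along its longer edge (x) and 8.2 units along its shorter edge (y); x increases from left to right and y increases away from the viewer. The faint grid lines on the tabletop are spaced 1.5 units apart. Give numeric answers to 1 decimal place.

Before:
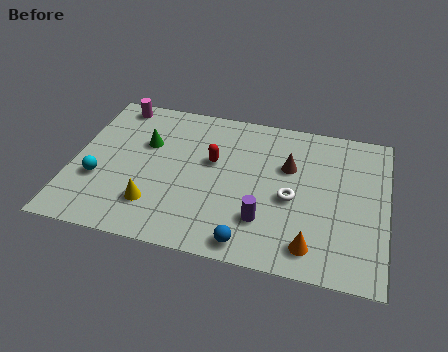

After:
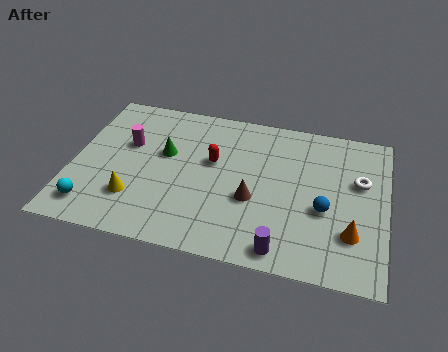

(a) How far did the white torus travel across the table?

3.0

The white torus was near (8.7, 3.6) before and (11.3, 5.1) after, so it travelled √(2.6² + 1.5²) ≈ 3.0 units.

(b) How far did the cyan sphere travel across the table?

1.5

The cyan sphere moved from about (1.1, 2.9) to (1.0, 1.4), a distance of √(0.1² + 1.5²) ≈ 1.5.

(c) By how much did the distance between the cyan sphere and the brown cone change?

-1.3

The distance was about 7.8 in the first image and 6.5 in the second, so they moved 1.3 units closer together.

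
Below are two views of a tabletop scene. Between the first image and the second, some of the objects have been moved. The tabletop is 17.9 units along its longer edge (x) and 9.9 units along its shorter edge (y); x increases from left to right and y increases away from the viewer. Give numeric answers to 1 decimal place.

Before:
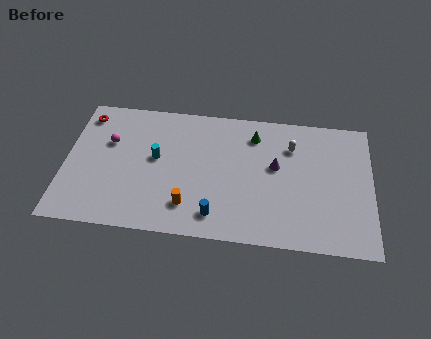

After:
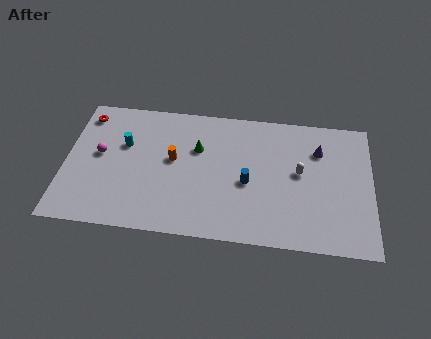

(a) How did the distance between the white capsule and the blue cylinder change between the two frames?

-3.9

They were about 7.1 units apart before and 3.2 after — 3.9 units closer together.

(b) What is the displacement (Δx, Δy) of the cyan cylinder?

(-1.9, 0.8)

The cyan cylinder started near (5.3, 5.5) and ended near (3.4, 6.3).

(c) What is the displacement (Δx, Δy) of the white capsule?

(0.5, -1.9)

The white capsule was at about (13.2, 7.3) and moved to about (13.7, 5.4).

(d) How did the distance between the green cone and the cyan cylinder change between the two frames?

-1.9

They were about 6.2 units apart before and 4.3 after — 1.9 units closer together.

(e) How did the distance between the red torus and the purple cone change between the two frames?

+2.2

They were about 11.6 units apart before and 13.8 after — 2.2 units further apart.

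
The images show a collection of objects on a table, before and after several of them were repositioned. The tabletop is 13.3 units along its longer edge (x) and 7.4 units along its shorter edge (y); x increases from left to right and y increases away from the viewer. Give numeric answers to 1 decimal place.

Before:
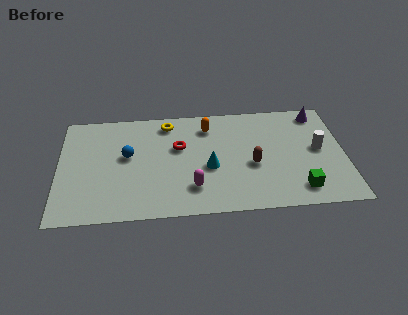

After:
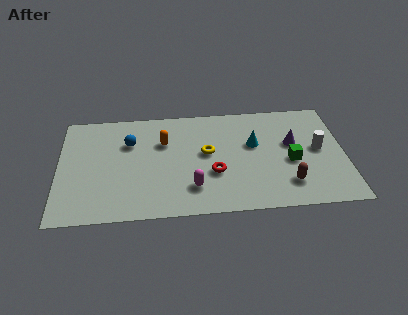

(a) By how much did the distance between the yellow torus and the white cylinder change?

-2.2

They were about 7.4 units apart before and 5.2 after — 2.2 units closer together.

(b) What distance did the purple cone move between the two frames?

2.4

From (12.2, 6.4) to (10.9, 4.4), the purple cone covered √(1.3² + 2.0²) ≈ 2.4 units.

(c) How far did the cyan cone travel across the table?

2.5

From (7.0, 3.1) to (9.1, 4.5), the cyan cone covered √(2.1² + 1.4²) ≈ 2.5 units.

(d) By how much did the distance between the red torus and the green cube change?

-2.8

They were about 6.4 units apart before and 3.6 after — 2.8 units closer together.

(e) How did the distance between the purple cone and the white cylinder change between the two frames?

-1.2

The distance was about 2.5 in the first image and 1.3 in the second, so they moved 1.2 units closer together.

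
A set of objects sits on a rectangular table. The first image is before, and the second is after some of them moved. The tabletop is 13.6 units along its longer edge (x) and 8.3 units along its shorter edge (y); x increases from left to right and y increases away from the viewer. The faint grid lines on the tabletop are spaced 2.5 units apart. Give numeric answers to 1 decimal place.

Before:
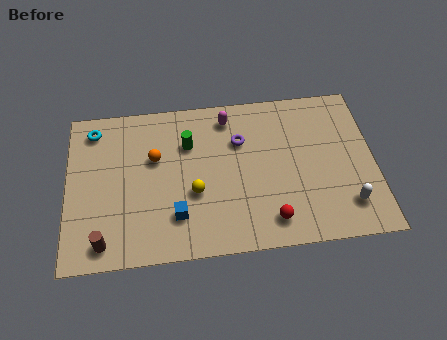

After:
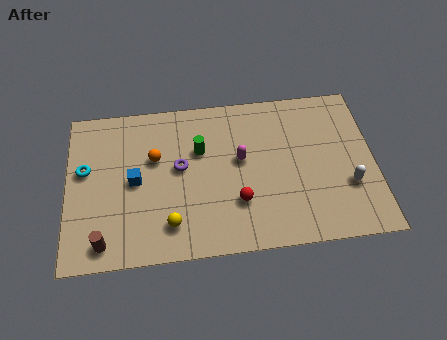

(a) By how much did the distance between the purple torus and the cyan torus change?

-2.4

The distance was about 6.6 in the first image and 4.2 in the second, so they moved 2.4 units closer together.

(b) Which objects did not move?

the brown cylinder and the orange sphere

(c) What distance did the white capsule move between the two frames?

1.0

From (12.3, 1.8) to (12.4, 2.8), the white capsule covered √(0.1² + 1.0²) ≈ 1.0 units.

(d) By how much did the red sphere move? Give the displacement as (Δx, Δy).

(-1.4, 1.1)

The red sphere was at about (8.9, 1.4) and moved to about (7.5, 2.5).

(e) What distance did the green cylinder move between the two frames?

0.6

From (5.4, 5.8) to (5.9, 5.4), the green cylinder covered √(0.5² + 0.4²) ≈ 0.6 units.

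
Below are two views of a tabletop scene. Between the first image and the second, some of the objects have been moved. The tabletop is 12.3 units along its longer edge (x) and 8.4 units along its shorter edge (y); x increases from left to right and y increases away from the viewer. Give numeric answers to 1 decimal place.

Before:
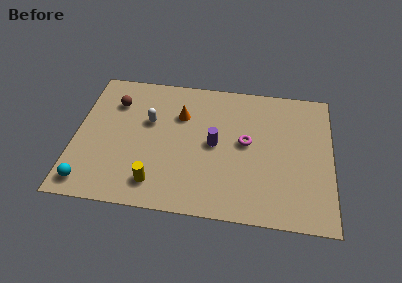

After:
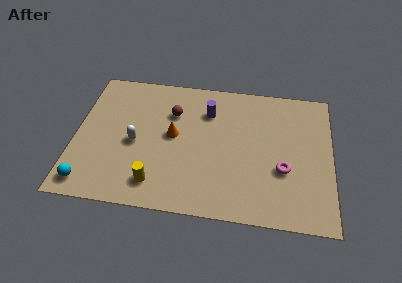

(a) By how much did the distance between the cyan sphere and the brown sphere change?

+0.9

The distance was about 5.2 in the first image and 6.1 in the second, so they moved 0.9 units further apart.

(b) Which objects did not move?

the yellow cylinder and the cyan sphere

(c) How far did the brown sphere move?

2.8

The brown sphere was near (1.8, 6.2) before and (4.6, 5.9) after, so it travelled √(2.8² + 0.3²) ≈ 2.8 units.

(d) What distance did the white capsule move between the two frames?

1.5

From (3.5, 5.2) to (2.9, 3.8), the white capsule covered √(0.6² + 1.4²) ≈ 1.5 units.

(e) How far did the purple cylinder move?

2.0

The purple cylinder was near (6.7, 4.2) before and (6.3, 6.2) after, so it travelled √(0.4² + 2.0²) ≈ 2.0 units.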